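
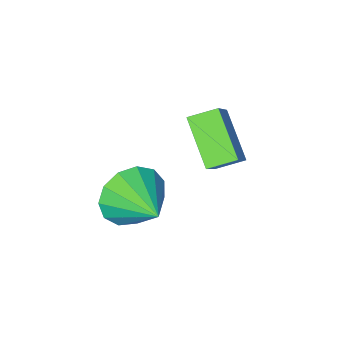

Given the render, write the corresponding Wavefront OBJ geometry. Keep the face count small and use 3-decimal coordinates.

v -0.976 -2.205 0.323
v -0.352 -1.971 -0.502
v -0.864 -0.695 0.837
v -0.913 -1.869 -0.68
v -1.493 -1.874 -0.541
v -1.91 -1.984 -0.127
v -2.029 -2.164 0.43
v -1.815 -2.358 0.952
v -1.333 -2.503 1.275
v -0.739 -2.554 1.295
v -0.219 -2.494 1.007
v 0.06 -2.342 0.501
v 0.011 -2.147 -0.061
v -3.571 -1.855 0.348
v -3.859 -3.248 1.401
v -4.376 -1.455 0.656
v -4.664 -2.848 1.71
v -2.716 -1.092 1.59
v -3.004 -2.485 2.644
v -3.521 -0.692 1.899
v -3.809 -2.085 2.952
f 2 1 4
f 2 4 3
f 4 1 5
f 4 5 3
f 5 1 6
f 5 6 3
f 6 1 7
f 6 7 3
f 7 1 8
f 7 8 3
f 8 1 9
f 8 9 3
f 9 1 10
f 9 10 3
f 10 1 11
f 10 11 3
f 11 1 12
f 11 12 3
f 12 1 13
f 12 13 3
f 13 1 2
f 13 2 3
f 15 17 14
f 18 15 14
f 14 17 16
f 16 18 14
f 15 21 17
f 19 15 18
f 19 21 15
f 17 21 16
f 20 18 16
f 16 21 20
f 20 19 18
f 21 19 20



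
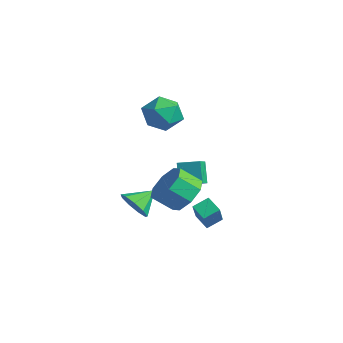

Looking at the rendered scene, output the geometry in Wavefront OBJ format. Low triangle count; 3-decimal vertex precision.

v 1.048 1.135 -1.245
v 1.854 1.334 -0.555
v 1.359 0.465 0.275
v 0.552 0.265 -0.415
v 1.201 1.826 -0.43
v 0.706 0.957 0.4
v 0.459 1.912 -0.782
v -0.036 1.043 0.048
v 0.061 1.543 -1.406
v -0.434 0.674 -0.575
v 0.241 0.935 -1.935
v -0.254 0.066 -1.105
v 0.894 0.443 -2.06
v 0.399 -0.426 -1.23
v 1.636 0.357 -1.708
v 1.141 -0.512 -0.878
v 2.034 0.726 -1.085
v 1.539 -0.143 -0.254
v -1.897 2.368 3.217
v -0.997 1.81 3.492
v -2.363 1.07 2.108
v -1.463 0.512 2.383
v -2.27 0.642 3.11
v -1.982 1.444 3.795
v -1.378 1.436 1.805
v -1.09 2.238 2.49
v -0.677 1.234 2.619
v -1.228 0.743 3.426
v -2.132 2.137 2.174
v -2.683 1.646 2.981
v 0.548 1.894 -3.102
v 0.644 2.687 -2.711
v 1.295 2.032 -3.565
v 1.391 2.826 -3.174
v 1.549 1.094 -1.726
v 1.645 1.888 -1.335
v 2.296 1.233 -2.189
v 2.392 2.026 -1.798
v -1.476 2.374 -0.653
v -1.022 1.811 -0.266
v -0.706 3.164 -0.408
v -0.252 2.601 -0.021
v -0.868 2.119 -1.739
v -0.414 1.556 -1.352
v -0.098 2.909 -1.494
v 0.356 2.346 -1.107
v -2.054 0.091 -3.156
v -1.43 -0.235 -2.564
v -2.106 1.249 -2.464
v -1.142 0.062 -3.039
v -1.281 0.372 -3.568
v -1.781 0.551 -3.905
v -2.41 0.515 -3.891
v -2.871 0.281 -3.534
v -2.951 -0.043 -3
v -2.611 -0.303 -2.539
v -2.01 -0.379 -2.367
f 2 1 5
f 2 5 3
f 3 5 6
f 3 6 4
f 5 1 7
f 5 7 6
f 6 7 8
f 6 8 4
f 7 1 9
f 7 9 8
f 8 9 10
f 8 10 4
f 9 1 11
f 9 11 10
f 10 11 12
f 10 12 4
f 11 1 13
f 11 13 12
f 12 13 14
f 12 14 4
f 13 1 15
f 13 15 14
f 14 15 16
f 14 16 4
f 15 1 17
f 15 17 16
f 16 17 18
f 16 18 4
f 17 1 2
f 17 2 18
f 18 2 3
f 18 3 4
f 19 30 24
f 19 24 20
f 19 20 26
f 19 26 29
f 19 29 30
f 20 24 28
f 24 30 23
f 30 29 21
f 29 26 25
f 26 20 27
f 22 28 23
f 22 23 21
f 22 21 25
f 22 25 27
f 22 27 28
f 23 28 24
f 21 23 30
f 25 21 29
f 27 25 26
f 28 27 20
f 32 34 31
f 35 32 31
f 31 34 33
f 33 35 31
f 32 38 34
f 36 32 35
f 36 38 32
f 34 38 33
f 37 35 33
f 33 38 37
f 37 36 35
f 38 36 37
f 40 42 39
f 43 40 39
f 39 42 41
f 41 43 39
f 40 46 42
f 44 40 43
f 44 46 40
f 42 46 41
f 45 43 41
f 41 46 45
f 45 44 43
f 46 44 45
f 48 47 50
f 48 50 49
f 50 47 51
f 50 51 49
f 51 47 52
f 51 52 49
f 52 47 53
f 52 53 49
f 53 47 54
f 53 54 49
f 54 47 55
f 54 55 49
f 55 47 56
f 55 56 49
f 56 47 57
f 56 57 49
f 57 47 48
f 57 48 49



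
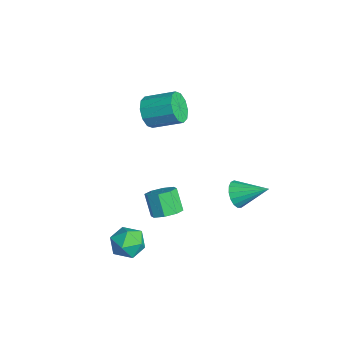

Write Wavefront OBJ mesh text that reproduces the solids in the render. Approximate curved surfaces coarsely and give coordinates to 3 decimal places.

v 2.01 -1.451 -3.669
v 2.429 -1.698 -2.945
v 1.251 -2.642 -3.635
v 1.67 -2.889 -2.911
v 1.116 -2.215 -2.886
v 1.585 -1.479 -2.907
v 2.095 -2.861 -3.673
v 2.564 -2.125 -3.694
v 2.482 -2.569 -2.947
v 1.877 -2.17 -2.461
v 1.803 -2.17 -4.119
v 1.198 -1.771 -3.633
v 1.708 2.699 -1.242
v 2.309 2.559 -1.594
v 2.412 3.901 -0.518
v 2.145 2.777 -1.797
v 1.88 2.977 -1.872
v 1.577 3.114 -1.803
v 1.303 3.155 -1.606
v 1.122 3.091 -1.325
v 1.076 2.938 -1.025
v 1.174 2.73 -0.775
v 1.395 2.515 -0.632
v 1.687 2.342 -0.629
v 1.985 2.25 -0.766
v 2.218 2.262 -1.012
v 2.335 2.373 -1.311
v 0.537 -0.083 -2.997
v 1.112 -0.343 -2.629
v 0.437 -0.457 -1.655
v -0.137 -0.197 -2.023
v 1.069 0.213 -2.593
v 0.394 0.099 -1.62
v 0.715 0.596 -2.794
v 0.04 0.481 -1.821
v 0.257 0.581 -3.114
v -0.418 0.467 -2.14
v -0.037 0.177 -3.365
v -0.712 0.063 -2.391
v 0.006 -0.379 -3.4
v -0.669 -0.493 -2.427
v 0.36 -0.761 -3.199
v -0.315 -0.876 -2.226
v 0.818 -0.747 -2.88
v 0.143 -0.861 -1.906
v -2.136 -0.199 1.766
v -1.801 -0.67 2.362
v -1.17 0.548 2.97
v -1.504 1.019 2.374
v -1.469 -0.648 1.972
v -0.837 0.57 2.58
v -1.391 -0.454 1.504
v -0.759 0.763 2.111
v -1.598 -0.163 1.135
v -0.966 1.054 1.743
v -2.01 0.114 1.008
v -1.378 1.332 1.615
v -2.47 0.272 1.17
v -1.839 1.49 1.778
v -2.803 0.25 1.56
v -2.171 1.468 2.168
v -2.881 0.057 2.029
v -2.249 1.274 2.636
v -2.674 -0.234 2.397
v -2.042 0.983 3.005
v -2.262 -0.512 2.525
v -1.63 0.706 3.132
f 1 12 6
f 1 6 2
f 1 2 8
f 1 8 11
f 1 11 12
f 2 6 10
f 6 12 5
f 12 11 3
f 11 8 7
f 8 2 9
f 4 10 5
f 4 5 3
f 4 3 7
f 4 7 9
f 4 9 10
f 5 10 6
f 3 5 12
f 7 3 11
f 9 7 8
f 10 9 2
f 14 13 16
f 14 16 15
f 16 13 17
f 16 17 15
f 17 13 18
f 17 18 15
f 18 13 19
f 18 19 15
f 19 13 20
f 19 20 15
f 20 13 21
f 20 21 15
f 21 13 22
f 21 22 15
f 22 13 23
f 22 23 15
f 23 13 24
f 23 24 15
f 24 13 25
f 24 25 15
f 25 13 26
f 25 26 15
f 26 13 27
f 26 27 15
f 27 13 14
f 27 14 15
f 29 28 32
f 29 32 30
f 30 32 33
f 30 33 31
f 32 28 34
f 32 34 33
f 33 34 35
f 33 35 31
f 34 28 36
f 34 36 35
f 35 36 37
f 35 37 31
f 36 28 38
f 36 38 37
f 37 38 39
f 37 39 31
f 38 28 40
f 38 40 39
f 39 40 41
f 39 41 31
f 40 28 42
f 40 42 41
f 41 42 43
f 41 43 31
f 42 28 44
f 42 44 43
f 43 44 45
f 43 45 31
f 44 28 29
f 44 29 45
f 45 29 30
f 45 30 31
f 47 46 50
f 47 50 48
f 48 50 51
f 48 51 49
f 50 46 52
f 50 52 51
f 51 52 53
f 51 53 49
f 52 46 54
f 52 54 53
f 53 54 55
f 53 55 49
f 54 46 56
f 54 56 55
f 55 56 57
f 55 57 49
f 56 46 58
f 56 58 57
f 57 58 59
f 57 59 49
f 58 46 60
f 58 60 59
f 59 60 61
f 59 61 49
f 60 46 62
f 60 62 61
f 61 62 63
f 61 63 49
f 62 46 64
f 62 64 63
f 63 64 65
f 63 65 49
f 64 46 66
f 64 66 65
f 65 66 67
f 65 67 49
f 66 46 47
f 66 47 67
f 67 47 48
f 67 48 49



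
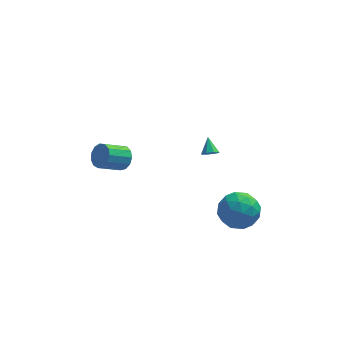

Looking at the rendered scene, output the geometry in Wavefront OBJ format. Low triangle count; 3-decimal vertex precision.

v 4.246 -0.362 -3.445
v 4.915 -0.902 -2.565
v 2.605 -1.238 -2.735
v 3.274 -1.778 -1.855
v 3.096 -0.561 -1.832
v 4.11 -0.02 -2.272
v 3.41 -2.12 -3.028
v 4.424 -1.579 -3.468
v 4.398 -1.989 -2.308
v 4.204 -1.025 -1.569
v 3.316 -1.115 -3.731
v 3.122 -0.151 -2.992
v 4.724 -0.556 -3.068
v 2.796 -1.584 -2.232
v 2.691 -0.869 -2.219
v 3.084 -1.186 -1.702
v 4.251 -0.037 -2.895
v 4.644 -0.354 -2.378
v 3.575 -0.153 -1.947
v 2.876 -1.786 -2.922
v 3.269 -2.103 -2.405
v 4.436 -0.954 -3.598
v 4.829 -1.271 -3.081
v 3.945 -1.987 -3.353
v 4.814 -1.512 -2.399
v 3.85 -2.026 -1.981
v 3.93 -2.227 -2.671
v 4.526 -1.91 -2.929
v 4.7 -0.945 -1.965
v 3.736 -1.459 -1.547
v 3.631 -0.744 -1.534
v 4.227 -0.426 -1.792
v 4.396 -1.584 -1.813
v 3.784 -0.681 -3.753
v 2.82 -1.195 -3.335
v 3.293 -1.714 -3.508
v 3.889 -1.396 -3.766
v 3.67 -0.114 -3.319
v 2.706 -0.628 -2.901
v 2.994 -0.23 -2.371
v 3.59 0.087 -2.629
v 3.124 -0.556 -3.487
v 2.416 2.347 -0.905
v 2.908 2.486 -0.999
v 2.324 3.133 -0.215
v 2.649 2.668 -1.24
v 2.254 2.661 -1.285
v 1.953 2.47 -1.107
v 1.924 2.207 -0.811
v 2.183 2.025 -0.569
v 2.578 2.032 -0.524
v 2.879 2.223 -0.702
v -2.274 -0.931 1.87
v -1.842 -0.975 2.481
v -2.973 -1.553 3.241
v -3.406 -1.509 2.63
v -2.027 -0.596 2.493
v -3.158 -1.173 3.253
v -2.291 -0.323 2.308
v -3.422 -0.9 3.068
v -2.55 -0.243 1.983
v -3.681 -0.82 2.743
v -2.721 -0.382 1.623
v -3.852 -0.959 2.383
v -2.751 -0.695 1.341
v -3.882 -1.273 2.101
v -2.629 -1.083 1.227
v -3.76 -1.661 1.987
v -2.395 -1.423 1.317
v -3.526 -2.001 2.077
v -2.122 -1.607 1.583
v -3.253 -2.185 2.343
v -1.898 -1.576 1.94
v -3.029 -2.154 2.7
v -1.794 -1.341 2.275
v -2.925 -1.918 3.034
f 1 38 17
f 38 12 41
f 17 41 6
f 38 41 17
f 1 17 13
f 17 6 18
f 13 18 2
f 17 18 13
f 1 13 22
f 13 2 23
f 22 23 8
f 13 23 22
f 1 22 34
f 22 8 37
f 34 37 11
f 22 37 34
f 1 34 38
f 34 11 42
f 38 42 12
f 34 42 38
f 2 18 29
f 18 6 32
f 29 32 10
f 18 32 29
f 6 41 19
f 41 12 40
f 19 40 5
f 41 40 19
f 12 42 39
f 42 11 35
f 39 35 3
f 42 35 39
f 11 37 36
f 37 8 24
f 36 24 7
f 37 24 36
f 8 23 28
f 23 2 25
f 28 25 9
f 23 25 28
f 4 30 16
f 30 10 31
f 16 31 5
f 30 31 16
f 4 16 14
f 16 5 15
f 14 15 3
f 16 15 14
f 4 14 21
f 14 3 20
f 21 20 7
f 14 20 21
f 4 21 26
f 21 7 27
f 26 27 9
f 21 27 26
f 4 26 30
f 26 9 33
f 30 33 10
f 26 33 30
f 5 31 19
f 31 10 32
f 19 32 6
f 31 32 19
f 3 15 39
f 15 5 40
f 39 40 12
f 15 40 39
f 7 20 36
f 20 3 35
f 36 35 11
f 20 35 36
f 9 27 28
f 27 7 24
f 28 24 8
f 27 24 28
f 10 33 29
f 33 9 25
f 29 25 2
f 33 25 29
f 44 43 46
f 44 46 45
f 46 43 47
f 46 47 45
f 47 43 48
f 47 48 45
f 48 43 49
f 48 49 45
f 49 43 50
f 49 50 45
f 50 43 51
f 50 51 45
f 51 43 52
f 51 52 45
f 52 43 44
f 52 44 45
f 54 53 57
f 54 57 55
f 55 57 58
f 55 58 56
f 57 53 59
f 57 59 58
f 58 59 60
f 58 60 56
f 59 53 61
f 59 61 60
f 60 61 62
f 60 62 56
f 61 53 63
f 61 63 62
f 62 63 64
f 62 64 56
f 63 53 65
f 63 65 64
f 64 65 66
f 64 66 56
f 65 53 67
f 65 67 66
f 66 67 68
f 66 68 56
f 67 53 69
f 67 69 68
f 68 69 70
f 68 70 56
f 69 53 71
f 69 71 70
f 70 71 72
f 70 72 56
f 71 53 73
f 71 73 72
f 72 73 74
f 72 74 56
f 73 53 75
f 73 75 74
f 74 75 76
f 74 76 56
f 75 53 54
f 75 54 76
f 76 54 55
f 76 55 56



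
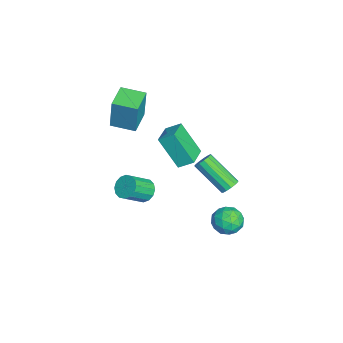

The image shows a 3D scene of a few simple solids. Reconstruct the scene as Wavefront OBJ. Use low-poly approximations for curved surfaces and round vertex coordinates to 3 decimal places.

v -1.088 -1.494 2.425
v -0.953 -0.653 2.968
v -2.473 -1.108 2.17
v -2.338 -0.267 2.714
v -0.462 -0.433 0.626
v -0.327 0.408 1.17
v -1.847 -0.047 0.372
v -1.712 0.794 0.915
v 1.487 -2.203 0.455
v 2.042 -1.721 0.539
v 2.728 -2.675 1.488
v 2.173 -3.157 1.405
v 1.79 -1.63 0.813
v 2.476 -2.584 1.762
v 1.457 -1.693 0.99
v 2.142 -2.646 1.939
v 1.132 -1.892 1.025
v 1.817 -2.846 1.974
v 0.902 -2.175 0.907
v 1.587 -3.129 1.856
v 0.829 -2.465 0.668
v 1.514 -3.419 1.617
v 0.932 -2.685 0.372
v 1.618 -3.639 1.321
v 1.184 -2.776 0.098
v 1.87 -3.73 1.047
v 1.518 -2.714 -0.079
v 2.203 -3.667 0.87
v 1.843 -2.514 -0.114
v 2.528 -3.468 0.835
v 2.073 -2.231 0.004
v 2.758 -3.185 0.953
v 2.146 -1.941 0.243
v 2.831 -2.895 1.192
v 1.507 2.517 -0.986
v 2.205 2.985 -1.399
v 1.795 1.315 -1.861
v 2.493 1.783 -2.274
v 2.573 1.516 -1.381
v 2.395 2.259 -0.84
v 1.605 2.041 -2.42
v 1.427 2.784 -1.879
v 2.265 2.691 -2.285
v 2.863 2.366 -1.643
v 1.137 1.934 -1.617
v 1.735 1.609 -0.975
v 1.831 2.856 -1.115
v 2.169 1.444 -2.145
v 2.216 1.287 -1.619
v 2.626 1.562 -1.862
v 1.943 2.429 -0.787
v 2.352 2.704 -1.03
v 2.569 1.841 -1.019
v 1.648 1.596 -2.23
v 2.057 1.871 -2.473
v 1.374 2.738 -1.398
v 1.784 3.013 -1.641
v 1.431 2.459 -2.241
v 2.276 2.959 -1.879
v 2.445 2.252 -2.394
v 1.924 2.404 -2.48
v 1.819 2.841 -2.162
v 2.628 2.768 -1.502
v 2.797 2.062 -2.016
v 2.844 1.904 -1.491
v 2.74 2.341 -1.173
v 2.663 2.595 -2.023
v 1.203 2.238 -1.244
v 1.372 1.532 -1.758
v 1.26 1.959 -2.087
v 1.156 2.396 -1.769
v 1.555 2.048 -0.866
v 1.724 1.341 -1.381
v 2.181 1.459 -1.098
v 2.076 1.896 -0.78
v 1.337 1.705 -1.237
v -4.3 -3.65 2.298
v -4.035 -3.516 4.347
v -3.902 -2.263 2.156
v -3.637 -2.129 4.204
v -2.823 -4.091 2.136
v -2.558 -3.957 4.184
v -2.425 -2.704 1.993
v -2.16 -2.57 4.042
v 4.021 2.179 3.091
v 4.245 2.444 3.518
v 3.322 1.066 4.856
v 3.099 0.801 4.429
v 3.97 2.577 3.467
v 3.047 1.2 4.804
v 3.712 2.585 3.296
v 2.789 1.207 4.633
v 3.552 2.463 3.06
v 2.629 1.086 4.397
v 3.541 2.251 2.834
v 2.618 0.874 4.172
v 3.682 2.016 2.69
v 2.76 0.639 4.027
v 3.932 1.833 2.673
v 3.009 0.455 4.011
v 4.209 1.759 2.789
v 3.287 0.382 4.127
v 4.427 1.819 3.001
v 3.505 0.442 4.338
v 4.517 1.993 3.242
v 3.594 0.615 4.579
v 4.449 2.226 3.434
v 3.526 0.848 4.772
f 2 4 1
f 5 2 1
f 1 4 3
f 3 5 1
f 2 8 4
f 6 2 5
f 6 8 2
f 4 8 3
f 7 5 3
f 3 8 7
f 7 6 5
f 8 6 7
f 10 9 13
f 10 13 11
f 11 13 14
f 11 14 12
f 13 9 15
f 13 15 14
f 14 15 16
f 14 16 12
f 15 9 17
f 15 17 16
f 16 17 18
f 16 18 12
f 17 9 19
f 17 19 18
f 18 19 20
f 18 20 12
f 19 9 21
f 19 21 20
f 20 21 22
f 20 22 12
f 21 9 23
f 21 23 22
f 22 23 24
f 22 24 12
f 23 9 25
f 23 25 24
f 24 25 26
f 24 26 12
f 25 9 27
f 25 27 26
f 26 27 28
f 26 28 12
f 27 9 29
f 27 29 28
f 28 29 30
f 28 30 12
f 29 9 31
f 29 31 30
f 30 31 32
f 30 32 12
f 31 9 33
f 31 33 32
f 32 33 34
f 32 34 12
f 33 9 10
f 33 10 34
f 34 10 11
f 34 11 12
f 35 72 51
f 72 46 75
f 51 75 40
f 72 75 51
f 35 51 47
f 51 40 52
f 47 52 36
f 51 52 47
f 35 47 56
f 47 36 57
f 56 57 42
f 47 57 56
f 35 56 68
f 56 42 71
f 68 71 45
f 56 71 68
f 35 68 72
f 68 45 76
f 72 76 46
f 68 76 72
f 36 52 63
f 52 40 66
f 63 66 44
f 52 66 63
f 40 75 53
f 75 46 74
f 53 74 39
f 75 74 53
f 46 76 73
f 76 45 69
f 73 69 37
f 76 69 73
f 45 71 70
f 71 42 58
f 70 58 41
f 71 58 70
f 42 57 62
f 57 36 59
f 62 59 43
f 57 59 62
f 38 64 50
f 64 44 65
f 50 65 39
f 64 65 50
f 38 50 48
f 50 39 49
f 48 49 37
f 50 49 48
f 38 48 55
f 48 37 54
f 55 54 41
f 48 54 55
f 38 55 60
f 55 41 61
f 60 61 43
f 55 61 60
f 38 60 64
f 60 43 67
f 64 67 44
f 60 67 64
f 39 65 53
f 65 44 66
f 53 66 40
f 65 66 53
f 37 49 73
f 49 39 74
f 73 74 46
f 49 74 73
f 41 54 70
f 54 37 69
f 70 69 45
f 54 69 70
f 43 61 62
f 61 41 58
f 62 58 42
f 61 58 62
f 44 67 63
f 67 43 59
f 63 59 36
f 67 59 63
f 78 80 77
f 81 78 77
f 77 80 79
f 79 81 77
f 78 84 80
f 82 78 81
f 82 84 78
f 80 84 79
f 83 81 79
f 79 84 83
f 83 82 81
f 84 82 83
f 86 85 89
f 86 89 87
f 87 89 90
f 87 90 88
f 89 85 91
f 89 91 90
f 90 91 92
f 90 92 88
f 91 85 93
f 91 93 92
f 92 93 94
f 92 94 88
f 93 85 95
f 93 95 94
f 94 95 96
f 94 96 88
f 95 85 97
f 95 97 96
f 96 97 98
f 96 98 88
f 97 85 99
f 97 99 98
f 98 99 100
f 98 100 88
f 99 85 101
f 99 101 100
f 100 101 102
f 100 102 88
f 101 85 103
f 101 103 102
f 102 103 104
f 102 104 88
f 103 85 105
f 103 105 104
f 104 105 106
f 104 106 88
f 105 85 107
f 105 107 106
f 106 107 108
f 106 108 88
f 107 85 86
f 107 86 108
f 108 86 87
f 108 87 88



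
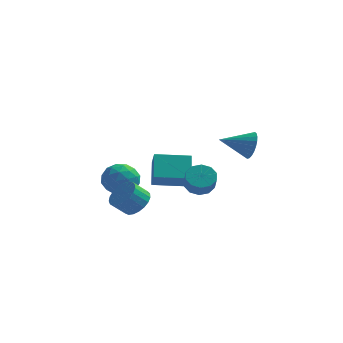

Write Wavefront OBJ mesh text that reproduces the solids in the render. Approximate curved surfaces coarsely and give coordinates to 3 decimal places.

v -1.708 -2.264 -3.523
v -0.92 -2.448 -2.953
v -1.644 -2.921 -2.106
v -2.432 -2.736 -2.677
v -1.027 -2.069 -2.832
v -1.75 -2.542 -1.986
v -1.251 -1.724 -2.831
v -1.974 -2.197 -1.984
v -1.554 -1.472 -2.949
v -2.278 -1.945 -2.103
v -1.884 -1.357 -3.167
v -2.607 -1.829 -2.32
v -2.183 -1.399 -3.446
v -2.907 -1.871 -2.6
v -2.401 -1.59 -3.739
v -3.124 -2.063 -2.892
v -2.498 -1.898 -3.994
v -3.222 -2.37 -3.148
v -2.459 -2.269 -4.168
v -3.183 -2.741 -3.321
v -2.29 -2.639 -4.231
v -3.014 -3.112 -3.384
v -2.021 -2.944 -4.171
v -2.745 -3.417 -3.324
v -1.697 -3.132 -3.999
v -2.421 -3.605 -3.152
v -1.376 -3.169 -3.745
v -2.099 -3.642 -2.898
v -1.111 -3.05 -3.452
v -1.835 -3.523 -2.606
v -0.95 -2.795 -3.172
v -1.674 -3.268 -2.326
v -4.158 1.411 -4.181
v -3.068 1.864 -3.972
v -3.952 0.216 -2.668
v -2.862 0.669 -2.459
v -3.836 1.341 -2.27
v -3.964 2.079 -3.205
v -3.056 0.001 -3.435
v -3.184 0.739 -4.37
v -2.387 0.992 -3.511
v -2.869 1.821 -2.791
v -4.151 0.259 -3.849
v -4.633 1.088 -3.129
v -3.632 1.742 -4.21
v -3.388 0.338 -2.43
v -3.961 0.733 -2.319
v -3.321 0.999 -2.197
v -4.158 1.869 -3.759
v -3.517 2.135 -3.636
v -3.969 1.828 -2.635
v -3.503 -0.055 -3.004
v -2.862 0.211 -2.881
v -3.699 1.081 -4.443
v -3.059 1.347 -4.321
v -3.051 0.252 -4.005
v -2.59 1.496 -3.816
v -2.469 0.794 -2.926
v -2.583 0.401 -3.5
v -2.658 0.835 -4.05
v -2.874 1.983 -3.393
v -2.752 1.281 -2.503
v -3.325 1.676 -2.392
v -3.4 2.11 -2.942
v -2.473 1.471 -3.122
v -4.268 0.799 -4.137
v -4.146 0.097 -3.247
v -3.62 -0.03 -3.698
v -3.695 0.404 -4.248
v -4.551 1.286 -3.714
v -4.43 0.584 -2.824
v -4.362 1.245 -2.59
v -4.437 1.679 -3.14
v -4.547 0.609 -3.518
v 1.469 -0.821 -2.345
v 2.251 -0.413 -2.222
v 2.512 -1.19 -1.293
v 1.731 -1.599 -1.415
v 1.876 -0.161 -1.907
v 2.137 -0.939 -0.978
v 1.346 -0.162 -1.759
v 1.607 -0.94 -0.829
v 0.864 -0.415 -1.835
v 1.125 -1.193 -0.905
v 0.612 -0.823 -2.105
v 0.873 -1.6 -1.176
v 0.688 -1.23 -2.467
v 0.949 -2.007 -1.538
v 1.063 -1.481 -2.782
v 1.324 -2.259 -1.853
v 1.593 -1.48 -2.931
v 1.854 -2.258 -2.001
v 2.075 -1.227 -2.855
v 2.336 -2.005 -1.925
v 2.327 -0.82 -2.584
v 2.588 -1.597 -1.655
v -1.42 0.388 -2.649
v -1.716 1.741 -1.453
v -1.757 1.212 -3.664
v -2.053 2.565 -2.468
v 0.613 0.995 -2.832
v 0.317 2.348 -1.636
v 0.276 1.819 -3.847
v -0.02 3.172 -2.651
v 4.216 -0.261 0.607
v 4.607 -0.561 1.431
v 2.564 -0.919 1.153
v 4.5 -0.214 1.524
v 4.349 0.125 1.476
v 4.178 0.406 1.296
v 4.013 0.585 1.012
v 3.879 0.635 0.666
v 3.796 0.549 0.311
v 3.777 0.339 0.001
v 3.825 0.038 -0.216
v 3.933 -0.309 -0.309
v 4.084 -0.648 -0.261
v 4.254 -0.929 -0.081
v 4.42 -1.108 0.203
v 4.554 -1.158 0.549
v 4.636 -1.072 0.904
v 4.655 -0.862 1.214
f 2 1 5
f 2 5 3
f 3 5 6
f 3 6 4
f 5 1 7
f 5 7 6
f 6 7 8
f 6 8 4
f 7 1 9
f 7 9 8
f 8 9 10
f 8 10 4
f 9 1 11
f 9 11 10
f 10 11 12
f 10 12 4
f 11 1 13
f 11 13 12
f 12 13 14
f 12 14 4
f 13 1 15
f 13 15 14
f 14 15 16
f 14 16 4
f 15 1 17
f 15 17 16
f 16 17 18
f 16 18 4
f 17 1 19
f 17 19 18
f 18 19 20
f 18 20 4
f 19 1 21
f 19 21 20
f 20 21 22
f 20 22 4
f 21 1 23
f 21 23 22
f 22 23 24
f 22 24 4
f 23 1 25
f 23 25 24
f 24 25 26
f 24 26 4
f 25 1 27
f 25 27 26
f 26 27 28
f 26 28 4
f 27 1 29
f 27 29 28
f 28 29 30
f 28 30 4
f 29 1 31
f 29 31 30
f 30 31 32
f 30 32 4
f 31 1 2
f 31 2 32
f 32 2 3
f 32 3 4
f 33 70 49
f 70 44 73
f 49 73 38
f 70 73 49
f 33 49 45
f 49 38 50
f 45 50 34
f 49 50 45
f 33 45 54
f 45 34 55
f 54 55 40
f 45 55 54
f 33 54 66
f 54 40 69
f 66 69 43
f 54 69 66
f 33 66 70
f 66 43 74
f 70 74 44
f 66 74 70
f 34 50 61
f 50 38 64
f 61 64 42
f 50 64 61
f 38 73 51
f 73 44 72
f 51 72 37
f 73 72 51
f 44 74 71
f 74 43 67
f 71 67 35
f 74 67 71
f 43 69 68
f 69 40 56
f 68 56 39
f 69 56 68
f 40 55 60
f 55 34 57
f 60 57 41
f 55 57 60
f 36 62 48
f 62 42 63
f 48 63 37
f 62 63 48
f 36 48 46
f 48 37 47
f 46 47 35
f 48 47 46
f 36 46 53
f 46 35 52
f 53 52 39
f 46 52 53
f 36 53 58
f 53 39 59
f 58 59 41
f 53 59 58
f 36 58 62
f 58 41 65
f 62 65 42
f 58 65 62
f 37 63 51
f 63 42 64
f 51 64 38
f 63 64 51
f 35 47 71
f 47 37 72
f 71 72 44
f 47 72 71
f 39 52 68
f 52 35 67
f 68 67 43
f 52 67 68
f 41 59 60
f 59 39 56
f 60 56 40
f 59 56 60
f 42 65 61
f 65 41 57
f 61 57 34
f 65 57 61
f 76 75 79
f 76 79 77
f 77 79 80
f 77 80 78
f 79 75 81
f 79 81 80
f 80 81 82
f 80 82 78
f 81 75 83
f 81 83 82
f 82 83 84
f 82 84 78
f 83 75 85
f 83 85 84
f 84 85 86
f 84 86 78
f 85 75 87
f 85 87 86
f 86 87 88
f 86 88 78
f 87 75 89
f 87 89 88
f 88 89 90
f 88 90 78
f 89 75 91
f 89 91 90
f 90 91 92
f 90 92 78
f 91 75 93
f 91 93 92
f 92 93 94
f 92 94 78
f 93 75 95
f 93 95 94
f 94 95 96
f 94 96 78
f 95 75 76
f 95 76 96
f 96 76 77
f 96 77 78
f 98 100 97
f 101 98 97
f 97 100 99
f 99 101 97
f 98 104 100
f 102 98 101
f 102 104 98
f 100 104 99
f 103 101 99
f 99 104 103
f 103 102 101
f 104 102 103
f 106 105 108
f 106 108 107
f 108 105 109
f 108 109 107
f 109 105 110
f 109 110 107
f 110 105 111
f 110 111 107
f 111 105 112
f 111 112 107
f 112 105 113
f 112 113 107
f 113 105 114
f 113 114 107
f 114 105 115
f 114 115 107
f 115 105 116
f 115 116 107
f 116 105 117
f 116 117 107
f 117 105 118
f 117 118 107
f 118 105 119
f 118 119 107
f 119 105 120
f 119 120 107
f 120 105 121
f 120 121 107
f 121 105 122
f 121 122 107
f 122 105 106
f 122 106 107



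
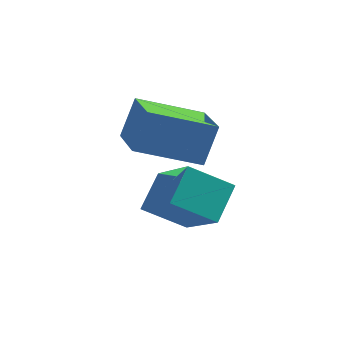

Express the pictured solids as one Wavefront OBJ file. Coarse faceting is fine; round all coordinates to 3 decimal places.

v 2.589 -2.292 0.21
v 3.19 -3.193 1.204
v 2.821 -1.653 0.65
v 3.423 -2.554 1.643
v 3.377 -2.266 -0.243
v 3.979 -3.167 0.75
v 3.61 -1.627 0.196
v 4.211 -2.528 1.19
v 3.274 -0.695 0.55
v 3.605 -1.605 0.902
v 2.072 -0.945 1.034
v 2.403 -1.854 1.387
v 3.497 -0.326 1.293
v 3.828 -1.235 1.646
v 2.295 -0.575 1.778
v 2.626 -1.485 2.13
f 2 4 1
f 5 2 1
f 1 4 3
f 3 5 1
f 2 8 4
f 6 2 5
f 6 8 2
f 4 8 3
f 7 5 3
f 3 8 7
f 7 6 5
f 8 6 7
f 10 12 9
f 13 10 9
f 9 12 11
f 11 13 9
f 10 16 12
f 14 10 13
f 14 16 10
f 12 16 11
f 15 13 11
f 11 16 15
f 15 14 13
f 16 14 15



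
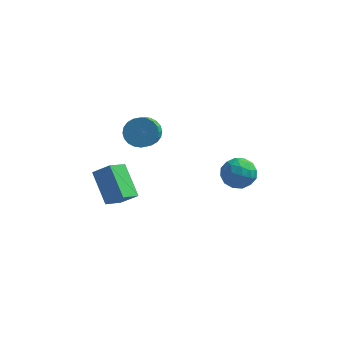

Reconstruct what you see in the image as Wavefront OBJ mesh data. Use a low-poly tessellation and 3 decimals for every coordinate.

v -3.586 1.193 1.31
v -2.669 1.238 2.019
v -3.137 2.289 0.661
v -2.221 2.334 1.37
v -2.519 -0.014 0.01
v -1.603 0.031 0.719
v -2.071 1.082 -0.639
v -1.154 1.127 0.07
v 3.146 2.065 2.939
v 3.84 2.551 2.451
v 3.92 0.709 2.689
v 4.614 1.195 2.201
v 4.52 1.316 3.167
v 4.041 2.154 3.321
v 3.719 1.106 1.819
v 3.24 1.944 1.973
v 4.194 1.958 1.758
v 4.689 2.088 2.591
v 3.071 1.172 2.549
v 3.566 1.302 3.382
v 3.425 2.428 2.717
v 4.335 0.832 2.423
v 4.28 0.904 2.991
v 4.688 1.189 2.704
v 3.543 2.194 3.228
v 3.951 2.48 2.941
v 4.351 1.753 3.362
v 3.809 0.78 2.199
v 4.217 1.066 1.912
v 3.072 2.071 2.436
v 3.48 2.356 2.149
v 3.409 1.507 1.778
v 4.041 2.365 2.023
v 4.496 1.567 1.876
v 3.969 1.515 1.652
v 3.688 2.008 1.742
v 4.332 2.441 2.512
v 4.787 1.643 2.366
v 4.732 1.715 2.933
v 4.45 2.207 3.024
v 4.54 2.092 2.105
v 2.973 1.617 2.774
v 3.428 0.819 2.628
v 3.31 1.053 2.116
v 3.028 1.545 2.207
v 3.264 1.693 3.264
v 3.719 0.895 3.117
v 4.072 1.252 3.398
v 3.791 1.745 3.488
v 3.22 1.168 3.035
v -1.461 3.253 3.383
v -0.957 3.735 3.968
v -0.816 2.65 4.741
v -1.319 2.167 4.157
v -1.283 3.786 4.099
v -1.142 2.7 4.872
v -1.637 3.755 4.121
v -1.495 2.67 4.894
v -1.963 3.648 4.031
v -1.821 2.563 4.804
v -2.213 3.481 3.842
v -2.071 2.396 4.615
v -2.348 3.279 3.583
v -2.207 2.194 4.357
v -2.348 3.073 3.294
v -2.207 1.988 4.067
v -2.214 2.895 3.019
v -2.072 1.809 3.792
v -1.964 2.77 2.799
v -1.823 1.685 3.572
v -1.638 2.72 2.668
v -1.497 1.634 3.441
v -1.285 2.75 2.646
v -1.143 1.665 3.419
v -0.959 2.857 2.736
v -0.817 1.772 3.509
v -0.709 3.024 2.925
v -0.567 1.939 3.698
v -0.573 3.226 3.183
v -0.432 2.141 3.957
v -0.573 3.432 3.473
v -0.432 2.347 4.246
v -0.708 3.611 3.748
v -0.566 2.525 4.521
f 2 4 1
f 5 2 1
f 1 4 3
f 3 5 1
f 2 8 4
f 6 2 5
f 6 8 2
f 4 8 3
f 7 5 3
f 3 8 7
f 7 6 5
f 8 6 7
f 9 46 25
f 46 20 49
f 25 49 14
f 46 49 25
f 9 25 21
f 25 14 26
f 21 26 10
f 25 26 21
f 9 21 30
f 21 10 31
f 30 31 16
f 21 31 30
f 9 30 42
f 30 16 45
f 42 45 19
f 30 45 42
f 9 42 46
f 42 19 50
f 46 50 20
f 42 50 46
f 10 26 37
f 26 14 40
f 37 40 18
f 26 40 37
f 14 49 27
f 49 20 48
f 27 48 13
f 49 48 27
f 20 50 47
f 50 19 43
f 47 43 11
f 50 43 47
f 19 45 44
f 45 16 32
f 44 32 15
f 45 32 44
f 16 31 36
f 31 10 33
f 36 33 17
f 31 33 36
f 12 38 24
f 38 18 39
f 24 39 13
f 38 39 24
f 12 24 22
f 24 13 23
f 22 23 11
f 24 23 22
f 12 22 29
f 22 11 28
f 29 28 15
f 22 28 29
f 12 29 34
f 29 15 35
f 34 35 17
f 29 35 34
f 12 34 38
f 34 17 41
f 38 41 18
f 34 41 38
f 13 39 27
f 39 18 40
f 27 40 14
f 39 40 27
f 11 23 47
f 23 13 48
f 47 48 20
f 23 48 47
f 15 28 44
f 28 11 43
f 44 43 19
f 28 43 44
f 17 35 36
f 35 15 32
f 36 32 16
f 35 32 36
f 18 41 37
f 41 17 33
f 37 33 10
f 41 33 37
f 52 51 55
f 52 55 53
f 53 55 56
f 53 56 54
f 55 51 57
f 55 57 56
f 56 57 58
f 56 58 54
f 57 51 59
f 57 59 58
f 58 59 60
f 58 60 54
f 59 51 61
f 59 61 60
f 60 61 62
f 60 62 54
f 61 51 63
f 61 63 62
f 62 63 64
f 62 64 54
f 63 51 65
f 63 65 64
f 64 65 66
f 64 66 54
f 65 51 67
f 65 67 66
f 66 67 68
f 66 68 54
f 67 51 69
f 67 69 68
f 68 69 70
f 68 70 54
f 69 51 71
f 69 71 70
f 70 71 72
f 70 72 54
f 71 51 73
f 71 73 72
f 72 73 74
f 72 74 54
f 73 51 75
f 73 75 74
f 74 75 76
f 74 76 54
f 75 51 77
f 75 77 76
f 76 77 78
f 76 78 54
f 77 51 79
f 77 79 78
f 78 79 80
f 78 80 54
f 79 51 81
f 79 81 80
f 80 81 82
f 80 82 54
f 81 51 83
f 81 83 82
f 82 83 84
f 82 84 54
f 83 51 52
f 83 52 84
f 84 52 53
f 84 53 54



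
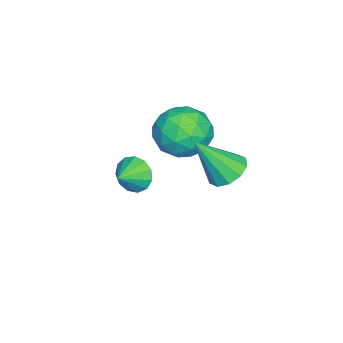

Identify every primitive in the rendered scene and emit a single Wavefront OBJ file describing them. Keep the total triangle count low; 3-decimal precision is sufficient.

v -1.055 -0.036 0.106
v -0.126 -0.562 0.65
v -1.774 -1.778 -0.35
v -0.845 -2.304 0.194
v -1.668 -1.722 0.843
v -1.223 -0.645 1.124
v -0.677 -1.695 -0.824
v -0.232 -0.618 -0.543
v 0.108 -1.587 0.075
v -0.504 -1.604 1.105
v -1.396 -0.736 -0.805
v -2.008 -0.753 0.225
v -0.527 -0.146 0.418
v -1.373 -2.194 -0.118
v -1.856 -1.852 0.263
v -1.31 -2.161 0.583
v -1.172 -0.195 0.697
v -0.626 -0.504 1.017
v -1.532 -1.186 1.13
v -1.274 -1.836 -0.717
v -0.728 -2.145 -0.397
v -0.59 -0.179 -0.283
v -0.044 -0.488 0.037
v -0.368 -1.154 -0.83
v 0.157 -1.058 0.4
v -0.266 -2.082 0.132
v -0.167 -1.724 -0.467
v 0.094 -1.091 -0.301
v -0.203 -1.068 1.005
v -0.626 -2.092 0.737
v -1.11 -1.75 1.119
v -0.848 -1.117 1.284
v -0.066 -1.67 0.667
v -1.274 -0.248 -0.437
v -1.697 -1.272 -0.705
v -1.052 -1.223 -0.984
v -0.79 -0.59 -0.819
v -1.634 -0.258 0.168
v -2.057 -1.282 -0.1
v -1.994 -1.249 0.601
v -1.733 -0.616 0.767
v -1.834 -0.67 -0.367
v 0.479 1.01 -0.333
v 1.244 0.897 -0.661
v 1.041 -0.07 1.353
v 1.252 1.335 -0.383
v 0.964 1.649 -0.086
v 0.492 1.719 0.117
v 0.014 1.518 0.148
v -0.286 1.123 -0.005
v -0.294 0.685 -0.283
v -0.007 0.371 -0.58
v 0.466 0.301 -0.783
v 0.944 0.502 -0.814
v -2.12 -3.55 -3.78
v -1.734 -3.244 -4.473
v -1.18 -3.83 -3.38
v -1.759 -2.882 -4.161
v -1.898 -2.731 -3.729
v -2.108 -2.84 -3.312
v -2.322 -3.175 -3.045
v -2.472 -3.628 -3.01
v -2.51 -4.057 -3.221
v -2.425 -4.325 -3.609
v -2.242 -4.346 -4.051
v -2.022 -4.115 -4.408
v -1.832 -3.704 -4.565
f 1 38 17
f 38 12 41
f 17 41 6
f 38 41 17
f 1 17 13
f 17 6 18
f 13 18 2
f 17 18 13
f 1 13 22
f 13 2 23
f 22 23 8
f 13 23 22
f 1 22 34
f 22 8 37
f 34 37 11
f 22 37 34
f 1 34 38
f 34 11 42
f 38 42 12
f 34 42 38
f 2 18 29
f 18 6 32
f 29 32 10
f 18 32 29
f 6 41 19
f 41 12 40
f 19 40 5
f 41 40 19
f 12 42 39
f 42 11 35
f 39 35 3
f 42 35 39
f 11 37 36
f 37 8 24
f 36 24 7
f 37 24 36
f 8 23 28
f 23 2 25
f 28 25 9
f 23 25 28
f 4 30 16
f 30 10 31
f 16 31 5
f 30 31 16
f 4 16 14
f 16 5 15
f 14 15 3
f 16 15 14
f 4 14 21
f 14 3 20
f 21 20 7
f 14 20 21
f 4 21 26
f 21 7 27
f 26 27 9
f 21 27 26
f 4 26 30
f 26 9 33
f 30 33 10
f 26 33 30
f 5 31 19
f 31 10 32
f 19 32 6
f 31 32 19
f 3 15 39
f 15 5 40
f 39 40 12
f 15 40 39
f 7 20 36
f 20 3 35
f 36 35 11
f 20 35 36
f 9 27 28
f 27 7 24
f 28 24 8
f 27 24 28
f 10 33 29
f 33 9 25
f 29 25 2
f 33 25 29
f 44 43 46
f 44 46 45
f 46 43 47
f 46 47 45
f 47 43 48
f 47 48 45
f 48 43 49
f 48 49 45
f 49 43 50
f 49 50 45
f 50 43 51
f 50 51 45
f 51 43 52
f 51 52 45
f 52 43 53
f 52 53 45
f 53 43 54
f 53 54 45
f 54 43 44
f 54 44 45
f 56 55 58
f 56 58 57
f 58 55 59
f 58 59 57
f 59 55 60
f 59 60 57
f 60 55 61
f 60 61 57
f 61 55 62
f 61 62 57
f 62 55 63
f 62 63 57
f 63 55 64
f 63 64 57
f 64 55 65
f 64 65 57
f 65 55 66
f 65 66 57
f 66 55 67
f 66 67 57
f 67 55 56
f 67 56 57



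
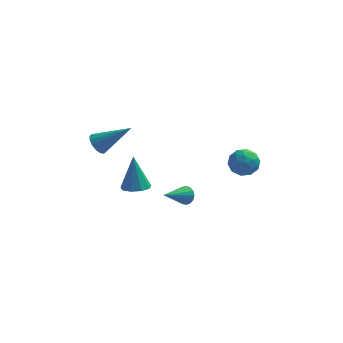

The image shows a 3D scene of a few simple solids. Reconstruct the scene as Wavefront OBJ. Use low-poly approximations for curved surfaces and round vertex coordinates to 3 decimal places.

v 1.772 0.059 1.407
v 2.184 0.17 0.731
v 2.376 -1.07 1.589
v 2.788 -0.959 0.913
v 2.932 -0.496 1.548
v 2.558 0.201 1.436
v 2.002 -1.101 0.884
v 1.628 -0.404 0.772
v 2.325 -0.547 0.408
v 2.9 -0.174 0.818
v 1.66 -0.726 1.502
v 2.235 -0.353 1.912
v 1.925 0.213 1.053
v 2.635 -1.113 1.267
v 2.72 -0.841 1.641
v 2.961 -0.776 1.243
v 2.145 0.232 1.467
v 2.387 0.297 1.07
v 2.827 -0.094 1.55
v 2.173 -1.197 1.25
v 2.415 -1.132 0.853
v 1.599 -0.124 1.077
v 1.84 -0.059 0.679
v 1.733 -0.806 0.77
v 2.25 -0.143 0.465
v 2.605 -0.806 0.573
v 2.143 -0.89 0.556
v 1.924 -0.48 0.489
v 2.588 0.077 0.707
v 2.943 -0.587 0.814
v 3.027 -0.315 1.187
v 2.808 0.095 1.121
v 2.671 -0.345 0.517
v 1.617 -0.313 1.506
v 1.972 -0.977 1.613
v 1.752 -0.995 1.199
v 1.533 -0.585 1.133
v 1.955 -0.094 1.747
v 2.31 -0.757 1.855
v 2.636 -0.42 1.831
v 2.417 -0.01 1.764
v 1.889 -0.555 1.803
v -4.301 -1.875 3.223
v -3.935 -1.931 2.739
v -2.779 -1.905 4.377
v -3.963 -1.62 2.784
v -4.082 -1.377 2.947
v -4.259 -1.267 3.184
v -4.448 -1.321 3.432
v -4.597 -1.522 3.623
v -4.667 -1.819 3.708
v -4.639 -2.13 3.662
v -4.52 -2.373 3.499
v -4.343 -2.482 3.262
v -4.154 -2.429 3.014
v -4.005 -2.227 2.823
v -0.285 -2.78 0.506
v 0.108 -3.031 0.712
v -1.235 -3.7 1.194
v 0.057 -2.857 0.876
v -0.072 -2.665 0.955
v -0.249 -2.5 0.931
v -0.435 -2.398 0.81
v -0.587 -2.384 0.619
v -0.67 -2.461 0.402
v -0.664 -2.611 0.21
v -0.572 -2.799 0.085
v -0.414 -2.983 0.057
v -0.227 -3.121 0.131
v -0.053 -3.18 0.292
v 0.068 -3.148 0.502
v -2.834 0.989 -1.889
v -2.408 1.576 -2.036
v -2.986 1.551 -0.091
v -2.895 1.692 -2.114
v -3.353 1.479 -2.086
v -3.568 1.037 -1.966
v -3.44 0.572 -1.81
v -3.028 0.303 -1.692
v -2.525 0.355 -1.665
v -2.167 0.704 -1.744
v -2.12 1.186 -1.89
f 1 38 17
f 38 12 41
f 17 41 6
f 38 41 17
f 1 17 13
f 17 6 18
f 13 18 2
f 17 18 13
f 1 13 22
f 13 2 23
f 22 23 8
f 13 23 22
f 1 22 34
f 22 8 37
f 34 37 11
f 22 37 34
f 1 34 38
f 34 11 42
f 38 42 12
f 34 42 38
f 2 18 29
f 18 6 32
f 29 32 10
f 18 32 29
f 6 41 19
f 41 12 40
f 19 40 5
f 41 40 19
f 12 42 39
f 42 11 35
f 39 35 3
f 42 35 39
f 11 37 36
f 37 8 24
f 36 24 7
f 37 24 36
f 8 23 28
f 23 2 25
f 28 25 9
f 23 25 28
f 4 30 16
f 30 10 31
f 16 31 5
f 30 31 16
f 4 16 14
f 16 5 15
f 14 15 3
f 16 15 14
f 4 14 21
f 14 3 20
f 21 20 7
f 14 20 21
f 4 21 26
f 21 7 27
f 26 27 9
f 21 27 26
f 4 26 30
f 26 9 33
f 30 33 10
f 26 33 30
f 5 31 19
f 31 10 32
f 19 32 6
f 31 32 19
f 3 15 39
f 15 5 40
f 39 40 12
f 15 40 39
f 7 20 36
f 20 3 35
f 36 35 11
f 20 35 36
f 9 27 28
f 27 7 24
f 28 24 8
f 27 24 28
f 10 33 29
f 33 9 25
f 29 25 2
f 33 25 29
f 44 43 46
f 44 46 45
f 46 43 47
f 46 47 45
f 47 43 48
f 47 48 45
f 48 43 49
f 48 49 45
f 49 43 50
f 49 50 45
f 50 43 51
f 50 51 45
f 51 43 52
f 51 52 45
f 52 43 53
f 52 53 45
f 53 43 54
f 53 54 45
f 54 43 55
f 54 55 45
f 55 43 56
f 55 56 45
f 56 43 44
f 56 44 45
f 58 57 60
f 58 60 59
f 60 57 61
f 60 61 59
f 61 57 62
f 61 62 59
f 62 57 63
f 62 63 59
f 63 57 64
f 63 64 59
f 64 57 65
f 64 65 59
f 65 57 66
f 65 66 59
f 66 57 67
f 66 67 59
f 67 57 68
f 67 68 59
f 68 57 69
f 68 69 59
f 69 57 70
f 69 70 59
f 70 57 71
f 70 71 59
f 71 57 58
f 71 58 59
f 73 72 75
f 73 75 74
f 75 72 76
f 75 76 74
f 76 72 77
f 76 77 74
f 77 72 78
f 77 78 74
f 78 72 79
f 78 79 74
f 79 72 80
f 79 80 74
f 80 72 81
f 80 81 74
f 81 72 82
f 81 82 74
f 82 72 73
f 82 73 74



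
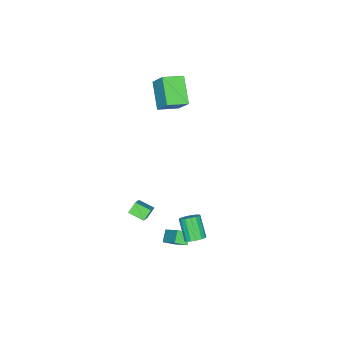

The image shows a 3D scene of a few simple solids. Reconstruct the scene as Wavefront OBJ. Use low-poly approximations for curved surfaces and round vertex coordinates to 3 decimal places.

v 2.392 1.523 -4.887
v 1.751 1.272 -4.277
v 3.002 2.88 -3.689
v 2.362 2.628 -3.078
v 2.938 0.972 -4.542
v 2.298 0.72 -3.931
v 3.549 2.328 -3.343
v 2.908 2.077 -2.733
v -3.346 -2.367 2.512
v -4.472 -3.555 3.922
v -2.905 -1.278 3.782
v -4.031 -2.466 5.192
v -2.149 -3.174 2.788
v -3.275 -4.362 4.198
v -1.708 -2.085 4.058
v -2.834 -3.273 5.468
v 3.507 -0.943 -1.947
v 2.927 -0.836 -1.335
v 3.289 0.064 -2.331
v 2.709 0.172 -1.718
v 4.711 -0.292 -0.922
v 4.131 -0.184 -0.309
v 4.493 0.716 -1.305
v 3.913 0.823 -0.693
v 3.274 3.674 -2.41
v 3.89 3.468 -2.291
v 3.361 2.639 -0.991
v 2.746 2.846 -1.11
v 3.859 3.761 -2.117
v 3.331 2.932 -0.817
v 3.672 4.03 -2.022
v 3.144 3.201 -0.721
v 3.378 4.204 -2.03
v 2.85 3.375 -0.73
v 3.056 4.236 -2.141
v 2.528 3.407 -0.84
v 2.793 4.118 -2.323
v 2.265 3.289 -1.023
v 2.659 3.881 -2.529
v 2.13 3.052 -1.229
v 2.689 3.588 -2.703
v 2.161 2.759 -1.403
v 2.876 3.319 -2.799
v 2.348 2.49 -1.498
v 3.17 3.145 -2.79
v 2.642 2.316 -1.49
v 3.492 3.113 -2.68
v 2.964 2.284 -1.379
v 3.755 3.231 -2.497
v 3.227 2.402 -1.197
f 2 4 1
f 5 2 1
f 1 4 3
f 3 5 1
f 2 8 4
f 6 2 5
f 6 8 2
f 4 8 3
f 7 5 3
f 3 8 7
f 7 6 5
f 8 6 7
f 10 12 9
f 13 10 9
f 9 12 11
f 11 13 9
f 10 16 12
f 14 10 13
f 14 16 10
f 12 16 11
f 15 13 11
f 11 16 15
f 15 14 13
f 16 14 15
f 18 20 17
f 21 18 17
f 17 20 19
f 19 21 17
f 18 24 20
f 22 18 21
f 22 24 18
f 20 24 19
f 23 21 19
f 19 24 23
f 23 22 21
f 24 22 23
f 26 25 29
f 26 29 27
f 27 29 30
f 27 30 28
f 29 25 31
f 29 31 30
f 30 31 32
f 30 32 28
f 31 25 33
f 31 33 32
f 32 33 34
f 32 34 28
f 33 25 35
f 33 35 34
f 34 35 36
f 34 36 28
f 35 25 37
f 35 37 36
f 36 37 38
f 36 38 28
f 37 25 39
f 37 39 38
f 38 39 40
f 38 40 28
f 39 25 41
f 39 41 40
f 40 41 42
f 40 42 28
f 41 25 43
f 41 43 42
f 42 43 44
f 42 44 28
f 43 25 45
f 43 45 44
f 44 45 46
f 44 46 28
f 45 25 47
f 45 47 46
f 46 47 48
f 46 48 28
f 47 25 49
f 47 49 48
f 48 49 50
f 48 50 28
f 49 25 26
f 49 26 50
f 50 26 27
f 50 27 28



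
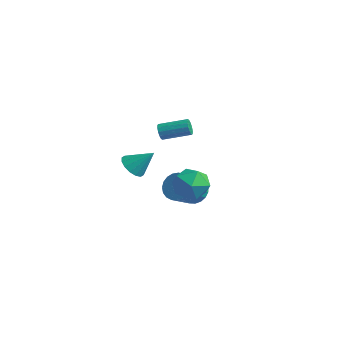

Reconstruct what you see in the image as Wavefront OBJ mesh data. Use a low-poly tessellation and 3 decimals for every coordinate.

v -3.513 1.136 1.998
v -3.213 1.063 1.484
v -2.027 2.391 1.987
v -2.327 2.464 2.502
v -3.428 1.279 1.422
v -2.242 2.606 1.925
v -3.665 1.456 1.514
v -2.479 2.784 2.017
v -3.862 1.548 1.736
v -2.676 2.875 2.239
v -3.966 1.529 2.028
v -2.779 2.857 2.532
v -3.948 1.405 2.313
v -2.761 2.733 2.816
v -3.813 1.209 2.513
v -2.627 2.537 3.016
v -3.598 0.994 2.575
v -2.412 2.321 3.078
v -3.361 0.816 2.483
v -2.175 2.144 2.986
v -3.164 0.725 2.261
v -1.978 2.052 2.764
v -3.061 0.743 1.968
v -1.874 2.071 2.472
v -3.079 0.867 1.684
v -1.892 2.195 2.187
v 1.769 -0.357 -0.159
v 2.328 -0.713 -0.908
v 2.61 -2.2 0.011
v 2.051 -1.843 0.759
v 2.611 -0.516 -0.675
v 2.892 -2.003 0.243
v 2.748 -0.291 -0.353
v 3.029 -1.778 0.565
v 2.716 -0.078 0.002
v 2.997 -1.565 0.92
v 2.52 0.087 0.33
v 2.802 -1.399 1.248
v 2.195 0.176 0.573
v 2.476 -1.311 1.491
v 1.796 0.172 0.689
v 2.077 -1.314 1.607
v 1.392 0.077 0.659
v 1.673 -1.409 1.577
v 1.053 -0.093 0.487
v 1.335 -1.58 1.406
v 0.839 -0.308 0.204
v 1.12 -1.795 1.122
v 0.785 -0.532 -0.142
v 1.066 -2.019 0.776
v 0.901 -0.726 -0.491
v 1.183 -2.213 0.427
v 1.168 -0.856 -0.783
v 1.449 -2.343 0.135
v 1.538 -0.899 -0.967
v 1.82 -2.386 -0.048
v 1.949 -0.849 -1.011
v 2.23 -2.336 -0.093
v -4.387 -0.285 -0.867
v -3.726 -0.981 -0.855
v -3.453 0.625 0.387
v -3.57 -0.662 -1.202
v -3.634 -0.242 -1.46
v -3.899 0.167 -1.559
v -4.295 0.454 -1.473
v -4.716 0.543 -1.224
v -5.048 0.411 -0.88
v -5.204 0.092 -0.532
v -5.141 -0.329 -0.274
v -4.876 -0.737 -0.175
v -4.48 -1.024 -0.262
v -4.059 -1.114 -0.51
v 3.811 -1.102 0.83
v 4.562 -1.386 1.776
v 2.478 -2.454 1.484
v 3.229 -2.738 2.43
v 2.668 -1.632 2.393
v 3.491 -0.796 1.99
v 3.549 -3.044 1.27
v 4.372 -2.208 0.867
v 4.4 -2.586 2.048
v 3.855 -1.713 2.742
v 3.185 -2.127 0.518
v 2.64 -1.254 1.212
f 2 1 5
f 2 5 3
f 3 5 6
f 3 6 4
f 5 1 7
f 5 7 6
f 6 7 8
f 6 8 4
f 7 1 9
f 7 9 8
f 8 9 10
f 8 10 4
f 9 1 11
f 9 11 10
f 10 11 12
f 10 12 4
f 11 1 13
f 11 13 12
f 12 13 14
f 12 14 4
f 13 1 15
f 13 15 14
f 14 15 16
f 14 16 4
f 15 1 17
f 15 17 16
f 16 17 18
f 16 18 4
f 17 1 19
f 17 19 18
f 18 19 20
f 18 20 4
f 19 1 21
f 19 21 20
f 20 21 22
f 20 22 4
f 21 1 23
f 21 23 22
f 22 23 24
f 22 24 4
f 23 1 25
f 23 25 24
f 24 25 26
f 24 26 4
f 25 1 2
f 25 2 26
f 26 2 3
f 26 3 4
f 28 27 31
f 28 31 29
f 29 31 32
f 29 32 30
f 31 27 33
f 31 33 32
f 32 33 34
f 32 34 30
f 33 27 35
f 33 35 34
f 34 35 36
f 34 36 30
f 35 27 37
f 35 37 36
f 36 37 38
f 36 38 30
f 37 27 39
f 37 39 38
f 38 39 40
f 38 40 30
f 39 27 41
f 39 41 40
f 40 41 42
f 40 42 30
f 41 27 43
f 41 43 42
f 42 43 44
f 42 44 30
f 43 27 45
f 43 45 44
f 44 45 46
f 44 46 30
f 45 27 47
f 45 47 46
f 46 47 48
f 46 48 30
f 47 27 49
f 47 49 48
f 48 49 50
f 48 50 30
f 49 27 51
f 49 51 50
f 50 51 52
f 50 52 30
f 51 27 53
f 51 53 52
f 52 53 54
f 52 54 30
f 53 27 55
f 53 55 54
f 54 55 56
f 54 56 30
f 55 27 57
f 55 57 56
f 56 57 58
f 56 58 30
f 57 27 28
f 57 28 58
f 58 28 29
f 58 29 30
f 60 59 62
f 60 62 61
f 62 59 63
f 62 63 61
f 63 59 64
f 63 64 61
f 64 59 65
f 64 65 61
f 65 59 66
f 65 66 61
f 66 59 67
f 66 67 61
f 67 59 68
f 67 68 61
f 68 59 69
f 68 69 61
f 69 59 70
f 69 70 61
f 70 59 71
f 70 71 61
f 71 59 72
f 71 72 61
f 72 59 60
f 72 60 61
f 73 84 78
f 73 78 74
f 73 74 80
f 73 80 83
f 73 83 84
f 74 78 82
f 78 84 77
f 84 83 75
f 83 80 79
f 80 74 81
f 76 82 77
f 76 77 75
f 76 75 79
f 76 79 81
f 76 81 82
f 77 82 78
f 75 77 84
f 79 75 83
f 81 79 80
f 82 81 74



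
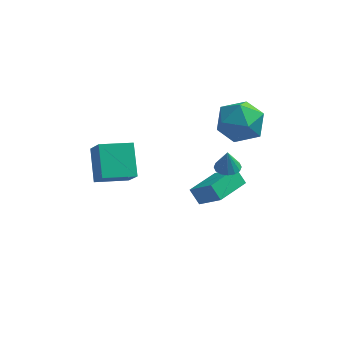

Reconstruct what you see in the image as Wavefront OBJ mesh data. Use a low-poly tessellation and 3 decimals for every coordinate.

v 1.242 2.58 -3.827
v 2.302 1.929 -2.683
v 0.74 2.963 -3.144
v 1.8 2.312 -2
v 2.28 4.108 -3.92
v 3.34 3.457 -2.776
v 1.778 4.491 -3.237
v 2.838 3.84 -2.093
v -2.719 -0.94 1.292
v -3.081 0.456 2.369
v -3.224 -0.261 0.241
v -3.586 1.136 1.317
v -1.234 -0.316 0.983
v -1.596 1.081 2.059
v -1.739 0.364 -0.069
v -2.101 1.76 1.008
v 3.214 4.01 2.904
v 3.836 3.666 1.862
v 2.244 2.214 2.918
v 2.866 1.87 1.876
v 3.484 1.988 2.97
v 4.084 3.098 2.961
v 1.996 2.782 1.819
v 2.596 3.892 1.81
v 3.084 2.907 1.191
v 4.003 2.416 1.902
v 2.077 3.464 2.878
v 2.996 2.973 3.589
v 2.801 -0.452 2.3
v 3.29 -0.087 2.302
v 2.779 -0.428 3.34
v 3.042 0.108 2.293
v 2.73 0.154 2.285
v 2.436 0.038 2.282
v 2.241 -0.21 2.283
v 2.195 -0.523 2.29
v 2.311 -0.816 2.298
v 2.559 -1.012 2.308
v 2.871 -1.057 2.315
v 3.165 -0.941 2.319
v 3.361 -0.693 2.317
v 3.406 -0.381 2.311
f 2 4 1
f 5 2 1
f 1 4 3
f 3 5 1
f 2 8 4
f 6 2 5
f 6 8 2
f 4 8 3
f 7 5 3
f 3 8 7
f 7 6 5
f 8 6 7
f 10 12 9
f 13 10 9
f 9 12 11
f 11 13 9
f 10 16 12
f 14 10 13
f 14 16 10
f 12 16 11
f 15 13 11
f 11 16 15
f 15 14 13
f 16 14 15
f 17 28 22
f 17 22 18
f 17 18 24
f 17 24 27
f 17 27 28
f 18 22 26
f 22 28 21
f 28 27 19
f 27 24 23
f 24 18 25
f 20 26 21
f 20 21 19
f 20 19 23
f 20 23 25
f 20 25 26
f 21 26 22
f 19 21 28
f 23 19 27
f 25 23 24
f 26 25 18
f 30 29 32
f 30 32 31
f 32 29 33
f 32 33 31
f 33 29 34
f 33 34 31
f 34 29 35
f 34 35 31
f 35 29 36
f 35 36 31
f 36 29 37
f 36 37 31
f 37 29 38
f 37 38 31
f 38 29 39
f 38 39 31
f 39 29 40
f 39 40 31
f 40 29 41
f 40 41 31
f 41 29 42
f 41 42 31
f 42 29 30
f 42 30 31



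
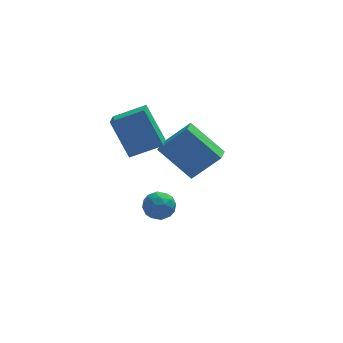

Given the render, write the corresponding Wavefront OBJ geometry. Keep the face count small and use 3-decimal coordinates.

v 0.954 2.549 -1.419
v -0.24 3.32 -0.158
v 1.233 3.343 -1.64
v 0.038 4.114 -0.38
v 2.082 2.466 -0.3
v 0.887 3.237 0.96
v 2.36 3.26 -0.522
v 1.166 4.031 0.739
v -0.776 -0.768 0.403
v -0.375 -1.254 0.57
v -1.365 -1.446 -0.15
v -0.964 -1.932 0.017
v -1.345 -1.654 0.467
v -0.981 -1.236 0.809
v -0.759 -1.464 -0.389
v -0.395 -1.046 -0.047
v -0.364 -1.684 0.08
v -0.726 -1.802 0.61
v -1.014 -0.898 -0.19
v -1.376 -1.016 0.34
v -0.524 -0.952 0.535
v -1.216 -1.748 -0.115
v -1.44 -1.585 0.149
v -1.204 -1.871 0.247
v -0.88 -0.941 0.676
v -0.644 -1.226 0.774
v -1.214 -1.462 0.713
v -1.096 -1.474 -0.354
v -0.86 -1.759 -0.256
v -0.536 -0.829 0.173
v -0.3 -1.115 0.271
v -0.526 -1.238 -0.293
v -0.281 -1.49 0.346
v -0.628 -1.888 0.02
v -0.507 -1.614 -0.218
v -0.293 -1.368 -0.017
v -0.494 -1.559 0.657
v -0.841 -1.957 0.331
v -1.065 -1.794 0.596
v -0.851 -1.548 0.797
v -0.488 -1.812 0.369
v -0.899 -0.743 0.089
v -1.246 -1.141 -0.237
v -0.889 -1.152 -0.377
v -0.675 -0.906 -0.176
v -1.112 -0.812 0.4
v -1.459 -1.21 0.074
v -1.447 -1.332 0.437
v -1.233 -1.086 0.638
v -1.252 -0.888 0.051
v -1.475 2.162 0.372
v -2.083 2.972 1.86
v -1.209 3.448 -0.219
v -1.817 4.258 1.269
v -0.183 2.142 0.911
v -0.791 2.952 2.399
v 0.083 3.428 0.32
v -0.525 4.238 1.808
f 2 4 1
f 5 2 1
f 1 4 3
f 3 5 1
f 2 8 4
f 6 2 5
f 6 8 2
f 4 8 3
f 7 5 3
f 3 8 7
f 7 6 5
f 8 6 7
f 9 46 25
f 46 20 49
f 25 49 14
f 46 49 25
f 9 25 21
f 25 14 26
f 21 26 10
f 25 26 21
f 9 21 30
f 21 10 31
f 30 31 16
f 21 31 30
f 9 30 42
f 30 16 45
f 42 45 19
f 30 45 42
f 9 42 46
f 42 19 50
f 46 50 20
f 42 50 46
f 10 26 37
f 26 14 40
f 37 40 18
f 26 40 37
f 14 49 27
f 49 20 48
f 27 48 13
f 49 48 27
f 20 50 47
f 50 19 43
f 47 43 11
f 50 43 47
f 19 45 44
f 45 16 32
f 44 32 15
f 45 32 44
f 16 31 36
f 31 10 33
f 36 33 17
f 31 33 36
f 12 38 24
f 38 18 39
f 24 39 13
f 38 39 24
f 12 24 22
f 24 13 23
f 22 23 11
f 24 23 22
f 12 22 29
f 22 11 28
f 29 28 15
f 22 28 29
f 12 29 34
f 29 15 35
f 34 35 17
f 29 35 34
f 12 34 38
f 34 17 41
f 38 41 18
f 34 41 38
f 13 39 27
f 39 18 40
f 27 40 14
f 39 40 27
f 11 23 47
f 23 13 48
f 47 48 20
f 23 48 47
f 15 28 44
f 28 11 43
f 44 43 19
f 28 43 44
f 17 35 36
f 35 15 32
f 36 32 16
f 35 32 36
f 18 41 37
f 41 17 33
f 37 33 10
f 41 33 37
f 52 54 51
f 55 52 51
f 51 54 53
f 53 55 51
f 52 58 54
f 56 52 55
f 56 58 52
f 54 58 53
f 57 55 53
f 53 58 57
f 57 56 55
f 58 56 57



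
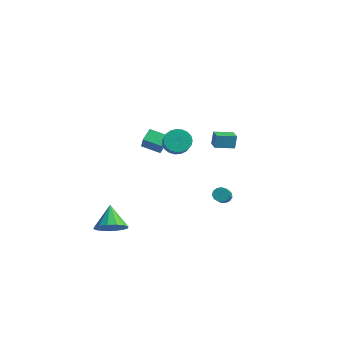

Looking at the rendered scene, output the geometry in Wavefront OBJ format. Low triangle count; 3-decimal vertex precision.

v -2.535 -0.056 0.444
v -2.772 0.756 0.878
v -1.471 0.457 0.066
v -1.708 1.269 0.5
v -2.032 -0.409 1.38
v -2.269 0.403 1.814
v -0.968 0.104 1.002
v -1.205 0.916 1.436
v -0.134 3.445 0.116
v -0.166 3.649 1.033
v 0.581 4.439 -0.081
v 0.549 4.643 0.836
v 0.551 2.977 0.244
v 0.519 3.181 1.161
v 1.266 3.971 0.047
v 1.234 4.175 0.964
v -1.355 -3.831 -4.322
v -0.65 -4.07 -3.61
v -2.245 -2.989 -3.158
v -0.485 -3.607 -3.818
v -0.553 -3.205 -4.161
v -0.836 -2.97 -4.547
v -1.258 -2.966 -4.873
v -1.706 -3.193 -5.051
v -2.06 -3.592 -5.034
v -2.225 -4.054 -4.826
v -2.157 -4.456 -4.483
v -1.874 -4.691 -4.097
v -1.452 -4.696 -3.771
v -1.004 -4.468 -3.593
v 1.971 -1.855 3.355
v 2.274 -2.28 2.735
v 2.912 -2.831 3.426
v 2.609 -2.405 4.045
v 2.485 -2.018 2.75
v 3.123 -2.568 3.441
v 2.606 -1.727 2.869
v 3.245 -2.278 3.56
v 2.618 -1.459 3.072
v 3.257 -2.009 3.763
v 2.518 -1.259 3.324
v 3.157 -1.809 4.015
v 2.324 -1.162 3.581
v 2.962 -1.712 4.272
v 2.068 -1.184 3.799
v 2.706 -1.735 4.49
v 1.796 -1.323 3.94
v 2.434 -1.874 4.631
v 1.553 -1.554 3.98
v 2.192 -2.105 4.671
v 1.383 -1.836 3.912
v 2.022 -2.387 4.603
v 1.315 -2.122 3.747
v 1.953 -2.673 4.438
v 1.36 -2.362 3.515
v 1.998 -2.912 4.206
v 1.51 -2.514 3.255
v 2.149 -3.064 3.945
v 1.741 -2.551 3.012
v 2.379 -3.102 3.703
v 2.011 -2.469 2.828
v 2.649 -3.02 3.519
v 2.135 2.025 -2.817
v 2.587 2.28 -2.862
v 3.196 1.349 -2.028
v 2.745 1.095 -1.983
v 2.449 2.397 -2.631
v 3.058 1.466 -1.798
v 2.211 2.395 -2.459
v 2.821 1.464 -1.626
v 1.95 2.277 -2.401
v 2.559 1.346 -1.567
v 1.748 2.078 -2.474
v 2.357 1.147 -1.641
v 1.668 1.863 -2.657
v 2.277 0.932 -1.823
v 1.737 1.699 -2.89
v 2.346 0.768 -2.057
v 1.933 1.639 -3.1
v 2.542 0.708 -2.266
v 2.192 1.702 -3.22
v 2.802 0.771 -2.386
v 2.434 1.867 -3.212
v 3.043 0.936 -2.378
v 2.581 2.083 -3.078
v 3.19 1.152 -2.245
f 2 4 1
f 5 2 1
f 1 4 3
f 3 5 1
f 2 8 4
f 6 2 5
f 6 8 2
f 4 8 3
f 7 5 3
f 3 8 7
f 7 6 5
f 8 6 7
f 10 12 9
f 13 10 9
f 9 12 11
f 11 13 9
f 10 16 12
f 14 10 13
f 14 16 10
f 12 16 11
f 15 13 11
f 11 16 15
f 15 14 13
f 16 14 15
f 18 17 20
f 18 20 19
f 20 17 21
f 20 21 19
f 21 17 22
f 21 22 19
f 22 17 23
f 22 23 19
f 23 17 24
f 23 24 19
f 24 17 25
f 24 25 19
f 25 17 26
f 25 26 19
f 26 17 27
f 26 27 19
f 27 17 28
f 27 28 19
f 28 17 29
f 28 29 19
f 29 17 30
f 29 30 19
f 30 17 18
f 30 18 19
f 32 31 35
f 32 35 33
f 33 35 36
f 33 36 34
f 35 31 37
f 35 37 36
f 36 37 38
f 36 38 34
f 37 31 39
f 37 39 38
f 38 39 40
f 38 40 34
f 39 31 41
f 39 41 40
f 40 41 42
f 40 42 34
f 41 31 43
f 41 43 42
f 42 43 44
f 42 44 34
f 43 31 45
f 43 45 44
f 44 45 46
f 44 46 34
f 45 31 47
f 45 47 46
f 46 47 48
f 46 48 34
f 47 31 49
f 47 49 48
f 48 49 50
f 48 50 34
f 49 31 51
f 49 51 50
f 50 51 52
f 50 52 34
f 51 31 53
f 51 53 52
f 52 53 54
f 52 54 34
f 53 31 55
f 53 55 54
f 54 55 56
f 54 56 34
f 55 31 57
f 55 57 56
f 56 57 58
f 56 58 34
f 57 31 59
f 57 59 58
f 58 59 60
f 58 60 34
f 59 31 61
f 59 61 60
f 60 61 62
f 60 62 34
f 61 31 32
f 61 32 62
f 62 32 33
f 62 33 34
f 64 63 67
f 64 67 65
f 65 67 68
f 65 68 66
f 67 63 69
f 67 69 68
f 68 69 70
f 68 70 66
f 69 63 71
f 69 71 70
f 70 71 72
f 70 72 66
f 71 63 73
f 71 73 72
f 72 73 74
f 72 74 66
f 73 63 75
f 73 75 74
f 74 75 76
f 74 76 66
f 75 63 77
f 75 77 76
f 76 77 78
f 76 78 66
f 77 63 79
f 77 79 78
f 78 79 80
f 78 80 66
f 79 63 81
f 79 81 80
f 80 81 82
f 80 82 66
f 81 63 83
f 81 83 82
f 82 83 84
f 82 84 66
f 83 63 85
f 83 85 84
f 84 85 86
f 84 86 66
f 85 63 64
f 85 64 86
f 86 64 65
f 86 65 66



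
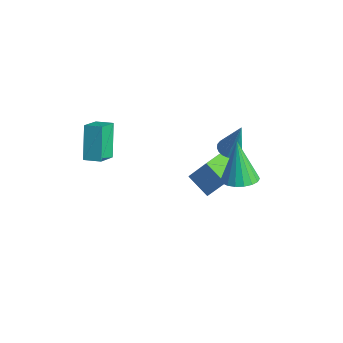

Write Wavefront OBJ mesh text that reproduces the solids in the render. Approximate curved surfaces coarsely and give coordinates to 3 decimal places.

v 2.982 1.063 -0.689
v 3.759 1.077 -0.398
v 2.258 1.417 1.229
v 3.698 1.431 -0.486
v 3.495 1.711 -0.615
v 3.19 1.864 -0.758
v 2.845 1.858 -0.887
v 2.526 1.694 -0.977
v 2.298 1.406 -1.01
v 2.205 1.049 -0.98
v 2.266 0.696 -0.891
v 2.469 0.415 -0.763
v 2.773 0.263 -0.62
v 3.119 0.269 -0.491
v 3.438 0.433 -0.4
v 3.666 0.721 -0.367
v -2.666 -2.49 -1.578
v -2.237 -3.386 -0.923
v -3.473 -1.837 -0.157
v -3.044 -2.732 0.498
v -1.976 -2.028 -1.398
v -1.547 -2.923 -0.743
v -2.783 -1.374 0.023
v -2.354 -2.27 0.678
v 0.522 2.453 -1.514
v 1.071 2.44 -1.665
v 1.038 2.667 0.354
v 1.022 2.672 -1.677
v 0.887 2.865 -1.662
v 0.688 2.988 -1.621
v 0.461 3.018 -1.562
v 0.244 2.95 -1.494
v 0.075 2.797 -1.43
v -0.017 2.584 -1.38
v -0.015 2.348 -1.354
v 0.079 2.131 -1.355
v 0.25 1.969 -1.384
v 0.468 1.891 -1.435
v 0.695 1.911 -1.5
v 0.892 2.024 -1.567
v 1.026 2.211 -1.626
v 0.737 1.087 -4.02
v -0.362 0.884 -3.376
v 0.385 2.463 -4.186
v -0.714 2.26 -3.542
v 1.514 1.46 -2.578
v 0.415 1.257 -1.934
v 1.162 2.836 -2.744
v 0.063 2.633 -2.1
f 2 1 4
f 2 4 3
f 4 1 5
f 4 5 3
f 5 1 6
f 5 6 3
f 6 1 7
f 6 7 3
f 7 1 8
f 7 8 3
f 8 1 9
f 8 9 3
f 9 1 10
f 9 10 3
f 10 1 11
f 10 11 3
f 11 1 12
f 11 12 3
f 12 1 13
f 12 13 3
f 13 1 14
f 13 14 3
f 14 1 15
f 14 15 3
f 15 1 16
f 15 16 3
f 16 1 2
f 16 2 3
f 18 20 17
f 21 18 17
f 17 20 19
f 19 21 17
f 18 24 20
f 22 18 21
f 22 24 18
f 20 24 19
f 23 21 19
f 19 24 23
f 23 22 21
f 24 22 23
f 26 25 28
f 26 28 27
f 28 25 29
f 28 29 27
f 29 25 30
f 29 30 27
f 30 25 31
f 30 31 27
f 31 25 32
f 31 32 27
f 32 25 33
f 32 33 27
f 33 25 34
f 33 34 27
f 34 25 35
f 34 35 27
f 35 25 36
f 35 36 27
f 36 25 37
f 36 37 27
f 37 25 38
f 37 38 27
f 38 25 39
f 38 39 27
f 39 25 40
f 39 40 27
f 40 25 41
f 40 41 27
f 41 25 26
f 41 26 27
f 43 45 42
f 46 43 42
f 42 45 44
f 44 46 42
f 43 49 45
f 47 43 46
f 47 49 43
f 45 49 44
f 48 46 44
f 44 49 48
f 48 47 46
f 49 47 48



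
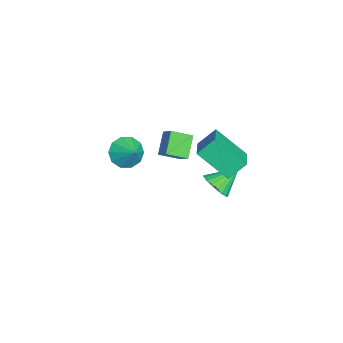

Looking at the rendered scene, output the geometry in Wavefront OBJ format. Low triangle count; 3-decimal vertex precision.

v -1.122 3.283 -4.333
v -0.573 3.908 -4.791
v -1.658 4.537 -3.267
v -0.912 3.933 -4.992
v -1.287 3.847 -5.079
v -1.634 3.663 -5.037
v -1.893 3.413 -4.873
v -2.018 3.141 -4.615
v -1.988 2.893 -4.309
v -1.809 2.713 -4.007
v -1.511 2.632 -3.761
v -1.146 2.662 -3.614
v -0.776 2.801 -3.591
v -0.467 3.022 -3.696
v -0.271 3.289 -3.912
v -0.222 3.555 -4.2
v -0.329 3.774 -4.511
v 2.225 2.199 1.923
v 1.927 3.123 2.788
v 2.885 3.744 0.502
v 2.587 4.667 1.368
v 4.133 2.093 2.692
v 3.835 3.016 3.558
v 4.793 3.637 1.272
v 4.495 4.561 2.137
v -1.694 -1.466 -1.914
v -0.988 -1.778 -2.595
v -0.786 -0.954 -1.206
v -1.183 -1.197 -2.766
v -1.573 -0.718 -2.611
v -2.009 -0.525 -2.19
v -2.326 -0.692 -1.663
v -2.401 -1.154 -1.232
v -2.206 -1.735 -1.061
v -1.816 -2.214 -1.216
v -1.379 -2.407 -1.637
v -1.063 -2.24 -2.164
v -0.978 1.646 -0.043
v -0.745 0.499 0.523
v -0.341 2.046 0.505
v -0.108 0.899 1.071
v 0.068 1.361 -1.051
v 0.301 0.214 -0.485
v 0.705 1.761 -0.503
v 0.938 0.614 0.063
f 2 1 4
f 2 4 3
f 4 1 5
f 4 5 3
f 5 1 6
f 5 6 3
f 6 1 7
f 6 7 3
f 7 1 8
f 7 8 3
f 8 1 9
f 8 9 3
f 9 1 10
f 9 10 3
f 10 1 11
f 10 11 3
f 11 1 12
f 11 12 3
f 12 1 13
f 12 13 3
f 13 1 14
f 13 14 3
f 14 1 15
f 14 15 3
f 15 1 16
f 15 16 3
f 16 1 17
f 16 17 3
f 17 1 2
f 17 2 3
f 19 21 18
f 22 19 18
f 18 21 20
f 20 22 18
f 19 25 21
f 23 19 22
f 23 25 19
f 21 25 20
f 24 22 20
f 20 25 24
f 24 23 22
f 25 23 24
f 27 26 29
f 27 29 28
f 29 26 30
f 29 30 28
f 30 26 31
f 30 31 28
f 31 26 32
f 31 32 28
f 32 26 33
f 32 33 28
f 33 26 34
f 33 34 28
f 34 26 35
f 34 35 28
f 35 26 36
f 35 36 28
f 36 26 37
f 36 37 28
f 37 26 27
f 37 27 28
f 39 41 38
f 42 39 38
f 38 41 40
f 40 42 38
f 39 45 41
f 43 39 42
f 43 45 39
f 41 45 40
f 44 42 40
f 40 45 44
f 44 43 42
f 45 43 44



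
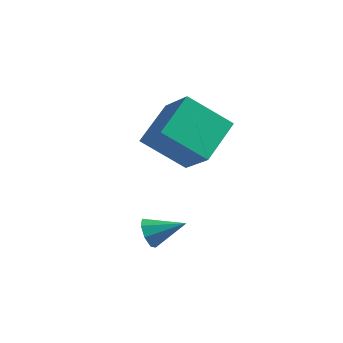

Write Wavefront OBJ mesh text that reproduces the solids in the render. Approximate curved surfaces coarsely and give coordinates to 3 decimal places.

v -1.381 -0.79 0.644
v -1.126 0.879 1.517
v 0.167 -0.396 -0.559
v 0.422 1.272 0.313
v -0.242 -1.592 1.847
v 0.013 0.076 2.719
v 1.306 -1.199 0.643
v 1.561 0.47 1.516
v -0.16 -2.81 -2.407
v 0.146 -2.956 -2.95
v 1.02 -2.39 -1.853
v -0.02 -2.495 -2.946
v -0.268 -2.219 -2.626
v -0.453 -2.289 -2.178
v -0.467 -2.665 -1.864
v -0.301 -3.126 -1.868
v -0.052 -3.402 -2.188
v 0.133 -3.331 -2.636
f 2 4 1
f 5 2 1
f 1 4 3
f 3 5 1
f 2 8 4
f 6 2 5
f 6 8 2
f 4 8 3
f 7 5 3
f 3 8 7
f 7 6 5
f 8 6 7
f 10 9 12
f 10 12 11
f 12 9 13
f 12 13 11
f 13 9 14
f 13 14 11
f 14 9 15
f 14 15 11
f 15 9 16
f 15 16 11
f 16 9 17
f 16 17 11
f 17 9 18
f 17 18 11
f 18 9 10
f 18 10 11



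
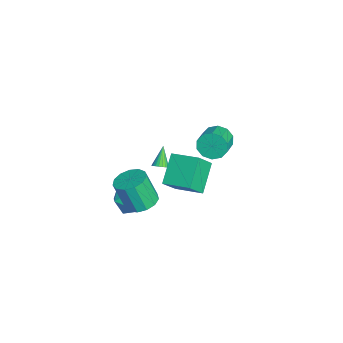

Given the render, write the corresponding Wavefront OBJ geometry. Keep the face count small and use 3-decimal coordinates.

v -0.434 -1.486 -3.142
v 0.53 -1.471 -2.394
v -0.29 -3.449 -3.286
v 0.674 -3.434 -2.538
v -0.436 -3.168 -2.109
v -0.525 -1.955 -2.019
v 0.765 -2.965 -3.661
v 0.676 -1.752 -3.571
v 1.271 -2.385 -2.715
v 0.528 -2.51 -1.755
v -0.288 -2.41 -3.925
v -1.031 -2.535 -2.965
v -3.062 -0.578 -3.138
v -2.707 -0.678 -2.758
v -4.078 -0.322 -2.122
v -2.682 -0.474 -2.784
v -2.714 -0.286 -2.864
v -2.8 -0.143 -2.986
v -2.926 -0.065 -3.131
v -3.072 -0.066 -3.277
v -3.217 -0.145 -3.402
v -3.338 -0.289 -3.487
v -3.417 -0.478 -3.519
v -3.443 -0.681 -3.493
v -3.41 -0.869 -3.413
v -3.324 -1.013 -3.291
v -3.198 -1.09 -3.146
v -3.052 -1.089 -3
v -2.907 -1.01 -2.875
v -2.786 -0.866 -2.79
v 2.256 -1.928 -1.019
v 3.226 -1.7 -0.797
v 2.953 -2.364 1.08
v 1.984 -2.592 0.859
v 2.917 -1.23 -0.676
v 2.644 -1.895 1.202
v 2.399 -0.982 -0.663
v 2.126 -1.647 1.214
v 1.835 -1.034 -0.764
v 1.562 -1.699 1.114
v 1.406 -1.37 -0.945
v 1.133 -2.035 0.932
v 1.246 -1.883 -1.15
v 0.973 -2.547 0.728
v 1.407 -2.41 -1.313
v 1.134 -3.074 0.564
v 1.838 -2.784 -1.383
v 1.565 -3.448 0.495
v 2.402 -2.886 -1.337
v 2.129 -3.55 0.541
v 2.919 -2.684 -1.19
v 2.646 -3.348 0.687
v 3.227 -2.242 -0.989
v 2.954 -2.906 0.889
v 3.472 -0.117 1.334
v 1.972 0.485 2.546
v 4.374 1.33 1.732
v 2.874 1.931 2.944
v 4.166 -0.891 2.576
v 2.666 -0.29 3.788
v 5.068 0.555 2.974
v 3.568 1.157 4.186
v -4.03 2.927 -1.583
v -3.553 3.448 -2.263
v -2.252 2.993 -1.696
v -2.73 2.473 -1.017
v -3.638 3.804 -1.78
v -2.338 3.349 -1.214
v -3.874 3.825 -1.223
v -2.573 3.37 -0.656
v -4.169 3.503 -0.803
v -2.868 3.049 -0.236
v -4.411 2.962 -0.681
v -3.11 2.507 -0.114
v -4.508 2.407 -0.904
v -3.207 1.952 -0.337
v -4.422 2.051 -1.386
v -3.122 1.596 -0.82
v -4.187 2.03 -1.944
v -2.886 1.575 -1.377
v -3.892 2.351 -2.364
v -2.591 1.897 -1.797
v -3.65 2.893 -2.486
v -2.349 2.438 -1.919
f 1 12 6
f 1 6 2
f 1 2 8
f 1 8 11
f 1 11 12
f 2 6 10
f 6 12 5
f 12 11 3
f 11 8 7
f 8 2 9
f 4 10 5
f 4 5 3
f 4 3 7
f 4 7 9
f 4 9 10
f 5 10 6
f 3 5 12
f 7 3 11
f 9 7 8
f 10 9 2
f 14 13 16
f 14 16 15
f 16 13 17
f 16 17 15
f 17 13 18
f 17 18 15
f 18 13 19
f 18 19 15
f 19 13 20
f 19 20 15
f 20 13 21
f 20 21 15
f 21 13 22
f 21 22 15
f 22 13 23
f 22 23 15
f 23 13 24
f 23 24 15
f 24 13 25
f 24 25 15
f 25 13 26
f 25 26 15
f 26 13 27
f 26 27 15
f 27 13 28
f 27 28 15
f 28 13 29
f 28 29 15
f 29 13 30
f 29 30 15
f 30 13 14
f 30 14 15
f 32 31 35
f 32 35 33
f 33 35 36
f 33 36 34
f 35 31 37
f 35 37 36
f 36 37 38
f 36 38 34
f 37 31 39
f 37 39 38
f 38 39 40
f 38 40 34
f 39 31 41
f 39 41 40
f 40 41 42
f 40 42 34
f 41 31 43
f 41 43 42
f 42 43 44
f 42 44 34
f 43 31 45
f 43 45 44
f 44 45 46
f 44 46 34
f 45 31 47
f 45 47 46
f 46 47 48
f 46 48 34
f 47 31 49
f 47 49 48
f 48 49 50
f 48 50 34
f 49 31 51
f 49 51 50
f 50 51 52
f 50 52 34
f 51 31 53
f 51 53 52
f 52 53 54
f 52 54 34
f 53 31 32
f 53 32 54
f 54 32 33
f 54 33 34
f 56 58 55
f 59 56 55
f 55 58 57
f 57 59 55
f 56 62 58
f 60 56 59
f 60 62 56
f 58 62 57
f 61 59 57
f 57 62 61
f 61 60 59
f 62 60 61
f 64 63 67
f 64 67 65
f 65 67 68
f 65 68 66
f 67 63 69
f 67 69 68
f 68 69 70
f 68 70 66
f 69 63 71
f 69 71 70
f 70 71 72
f 70 72 66
f 71 63 73
f 71 73 72
f 72 73 74
f 72 74 66
f 73 63 75
f 73 75 74
f 74 75 76
f 74 76 66
f 75 63 77
f 75 77 76
f 76 77 78
f 76 78 66
f 77 63 79
f 77 79 78
f 78 79 80
f 78 80 66
f 79 63 81
f 79 81 80
f 80 81 82
f 80 82 66
f 81 63 83
f 81 83 82
f 82 83 84
f 82 84 66
f 83 63 64
f 83 64 84
f 84 64 65
f 84 65 66



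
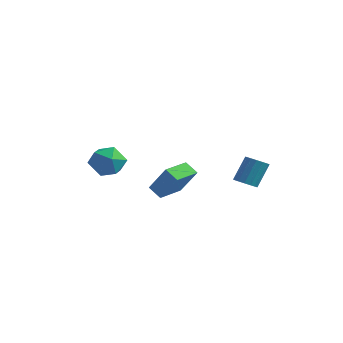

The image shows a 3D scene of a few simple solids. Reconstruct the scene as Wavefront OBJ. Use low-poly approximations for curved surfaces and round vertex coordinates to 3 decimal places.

v -4.243 -0.914 2.714
v -3.558 -0.369 3.438
v -3.262 -2.451 2.942
v -2.577 -1.906 3.666
v -3.651 -2.129 3.959
v -4.258 -1.179 3.818
v -2.562 -1.641 2.562
v -3.169 -0.691 2.421
v -2.519 -0.819 3.344
v -3.192 -1.12 4.207
v -3.628 -1.7 2.173
v -4.301 -2.001 3.036
v 0.751 -2.582 2.668
v 1.906 -2.577 4.202
v 0.661 -0.986 2.731
v 1.816 -0.981 4.264
v 1.484 -2.519 2.116
v 2.639 -2.514 3.649
v 1.394 -0.923 2.178
v 2.549 -0.918 3.712
v 3.625 1.545 2.568
v 4.18 1.851 2.351
v 4.31 2.64 3.794
v 3.755 2.335 4.012
v 3.92 2.061 2.26
v 4.05 2.851 3.703
v 3.581 2.134 2.251
v 3.711 2.923 3.694
v 3.254 2.048 2.327
v 3.384 2.837 3.77
v 3.026 1.828 2.468
v 3.156 2.617 3.911
v 2.959 1.532 2.636
v 3.088 2.321 4.079
v 3.07 1.24 2.786
v 3.2 2.029 4.229
v 3.33 1.029 2.877
v 3.46 1.819 4.32
v 3.669 0.957 2.886
v 3.799 1.746 4.329
v 3.996 1.043 2.81
v 4.126 1.832 4.253
v 4.224 1.263 2.669
v 4.354 2.052 4.112
v 4.292 1.559 2.501
v 4.421 2.348 3.944
f 1 12 6
f 1 6 2
f 1 2 8
f 1 8 11
f 1 11 12
f 2 6 10
f 6 12 5
f 12 11 3
f 11 8 7
f 8 2 9
f 4 10 5
f 4 5 3
f 4 3 7
f 4 7 9
f 4 9 10
f 5 10 6
f 3 5 12
f 7 3 11
f 9 7 8
f 10 9 2
f 14 16 13
f 17 14 13
f 13 16 15
f 15 17 13
f 14 20 16
f 18 14 17
f 18 20 14
f 16 20 15
f 19 17 15
f 15 20 19
f 19 18 17
f 20 18 19
f 22 21 25
f 22 25 23
f 23 25 26
f 23 26 24
f 25 21 27
f 25 27 26
f 26 27 28
f 26 28 24
f 27 21 29
f 27 29 28
f 28 29 30
f 28 30 24
f 29 21 31
f 29 31 30
f 30 31 32
f 30 32 24
f 31 21 33
f 31 33 32
f 32 33 34
f 32 34 24
f 33 21 35
f 33 35 34
f 34 35 36
f 34 36 24
f 35 21 37
f 35 37 36
f 36 37 38
f 36 38 24
f 37 21 39
f 37 39 38
f 38 39 40
f 38 40 24
f 39 21 41
f 39 41 40
f 40 41 42
f 40 42 24
f 41 21 43
f 41 43 42
f 42 43 44
f 42 44 24
f 43 21 45
f 43 45 44
f 44 45 46
f 44 46 24
f 45 21 22
f 45 22 46
f 46 22 23
f 46 23 24

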